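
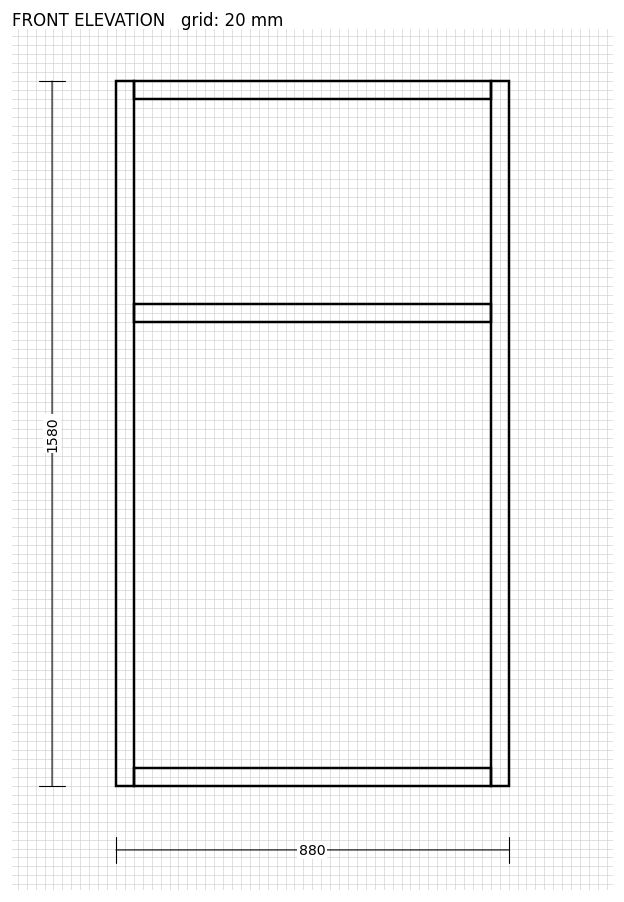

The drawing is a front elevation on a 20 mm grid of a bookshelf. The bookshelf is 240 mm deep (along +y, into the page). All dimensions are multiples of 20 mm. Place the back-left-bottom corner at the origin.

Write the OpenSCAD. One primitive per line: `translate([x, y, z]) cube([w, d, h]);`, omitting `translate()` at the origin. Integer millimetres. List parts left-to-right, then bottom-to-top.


cube([40, 240, 1580]);
translate([40, 0, 0]) cube([800, 240, 40]);
translate([40, 0, 1040]) cube([800, 240, 40]);
translate([40, 0, 1540]) cube([800, 240, 40]);
translate([840, 0, 0]) cube([40, 240, 1580]);


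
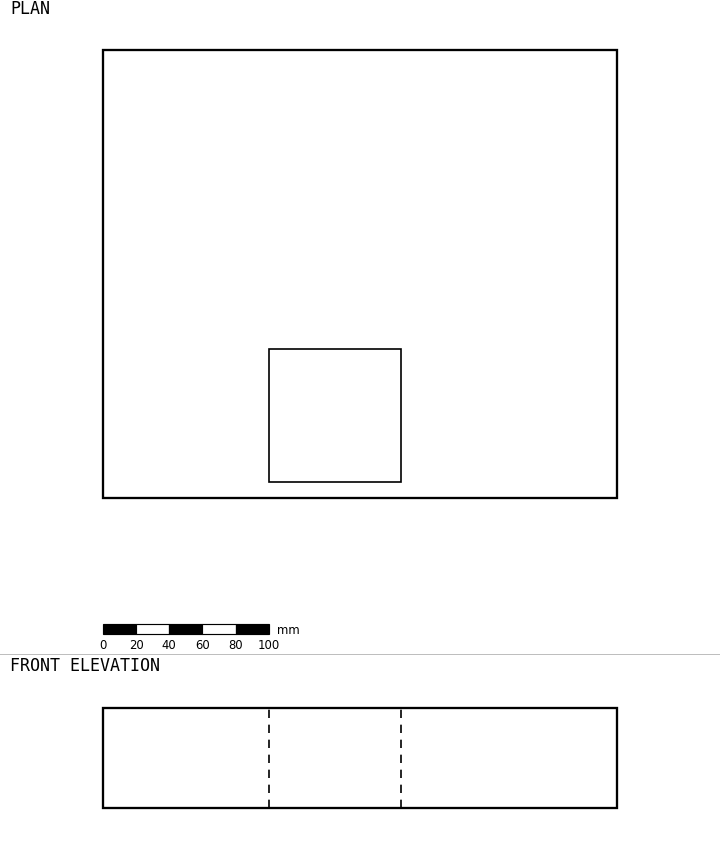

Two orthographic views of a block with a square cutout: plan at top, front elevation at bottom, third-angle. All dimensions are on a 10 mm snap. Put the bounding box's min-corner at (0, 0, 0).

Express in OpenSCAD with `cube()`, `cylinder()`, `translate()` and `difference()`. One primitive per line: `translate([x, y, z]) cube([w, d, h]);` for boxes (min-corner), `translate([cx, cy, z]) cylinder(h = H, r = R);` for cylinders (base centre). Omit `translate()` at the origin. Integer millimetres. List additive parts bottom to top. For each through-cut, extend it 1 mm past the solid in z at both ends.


difference() {
  cube([310, 270, 60]);
  translate([100, 10, -1]) cube([80, 80, 62]);
}


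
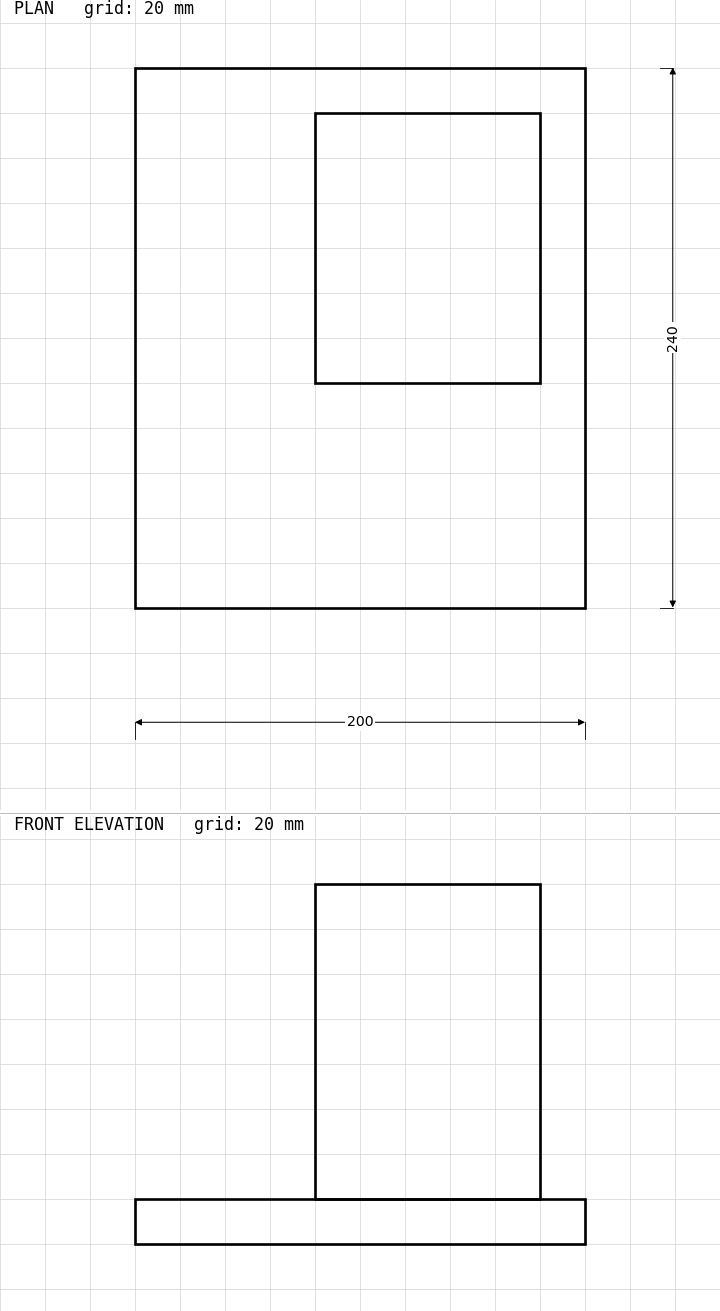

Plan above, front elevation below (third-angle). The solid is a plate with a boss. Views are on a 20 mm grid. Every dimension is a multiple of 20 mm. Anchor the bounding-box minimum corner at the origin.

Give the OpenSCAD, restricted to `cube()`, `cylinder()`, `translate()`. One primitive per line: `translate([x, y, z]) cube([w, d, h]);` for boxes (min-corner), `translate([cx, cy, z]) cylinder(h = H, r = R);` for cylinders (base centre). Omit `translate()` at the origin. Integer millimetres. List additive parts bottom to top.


cube([200, 240, 20]);
translate([80, 100, 20]) cube([100, 120, 140]);


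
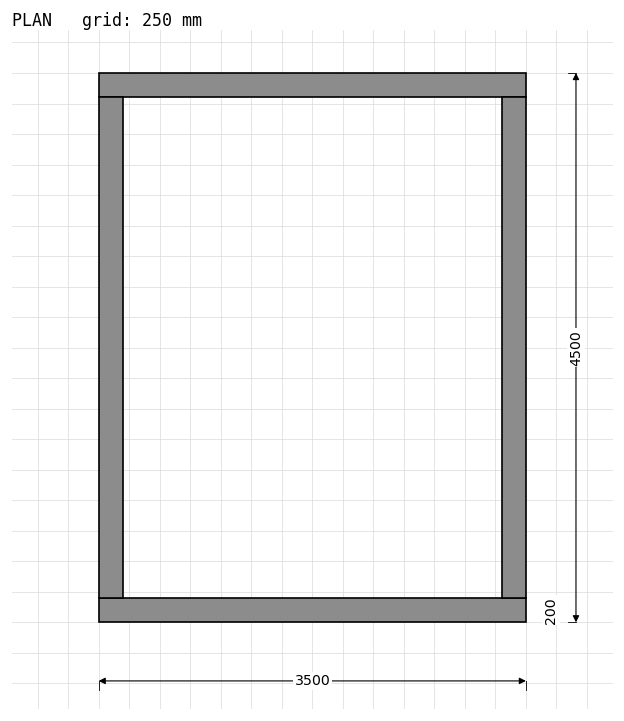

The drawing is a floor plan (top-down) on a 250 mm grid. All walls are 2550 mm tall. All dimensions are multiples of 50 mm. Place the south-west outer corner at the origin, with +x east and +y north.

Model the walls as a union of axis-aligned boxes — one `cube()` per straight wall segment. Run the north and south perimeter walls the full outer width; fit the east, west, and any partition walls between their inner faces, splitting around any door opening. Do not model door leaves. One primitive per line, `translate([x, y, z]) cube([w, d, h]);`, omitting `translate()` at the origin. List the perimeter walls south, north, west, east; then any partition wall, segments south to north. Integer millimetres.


cube([3500, 200, 2550]);
translate([0, 4300, 0]) cube([3500, 200, 2550]);
translate([0, 200, 0]) cube([200, 4100, 2550]);
translate([3300, 200, 0]) cube([200, 4100, 2550]);


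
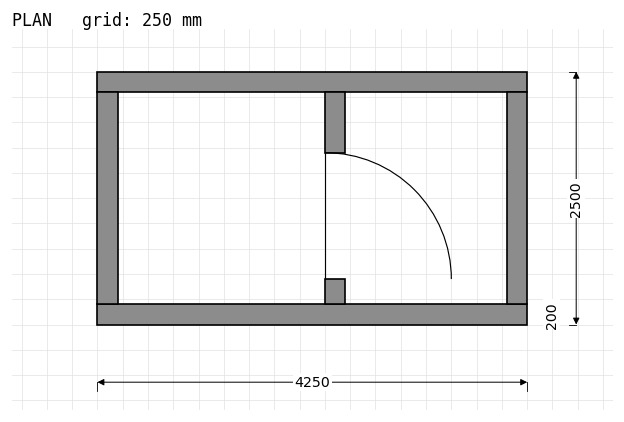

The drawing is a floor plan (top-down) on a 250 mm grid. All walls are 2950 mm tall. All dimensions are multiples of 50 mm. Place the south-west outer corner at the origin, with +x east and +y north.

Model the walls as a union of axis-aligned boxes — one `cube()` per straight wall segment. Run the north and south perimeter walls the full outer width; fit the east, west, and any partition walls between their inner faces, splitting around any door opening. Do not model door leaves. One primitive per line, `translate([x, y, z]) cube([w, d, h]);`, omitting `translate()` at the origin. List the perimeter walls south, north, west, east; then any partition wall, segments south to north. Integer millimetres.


cube([4250, 200, 2950]);
translate([0, 2300, 0]) cube([4250, 200, 2950]);
translate([0, 200, 0]) cube([200, 2100, 2950]);
translate([4050, 200, 0]) cube([200, 2100, 2950]);
translate([2250, 200, 0]) cube([200, 250, 2950]);
translate([2250, 1700, 0]) cube([200, 600, 2950]);


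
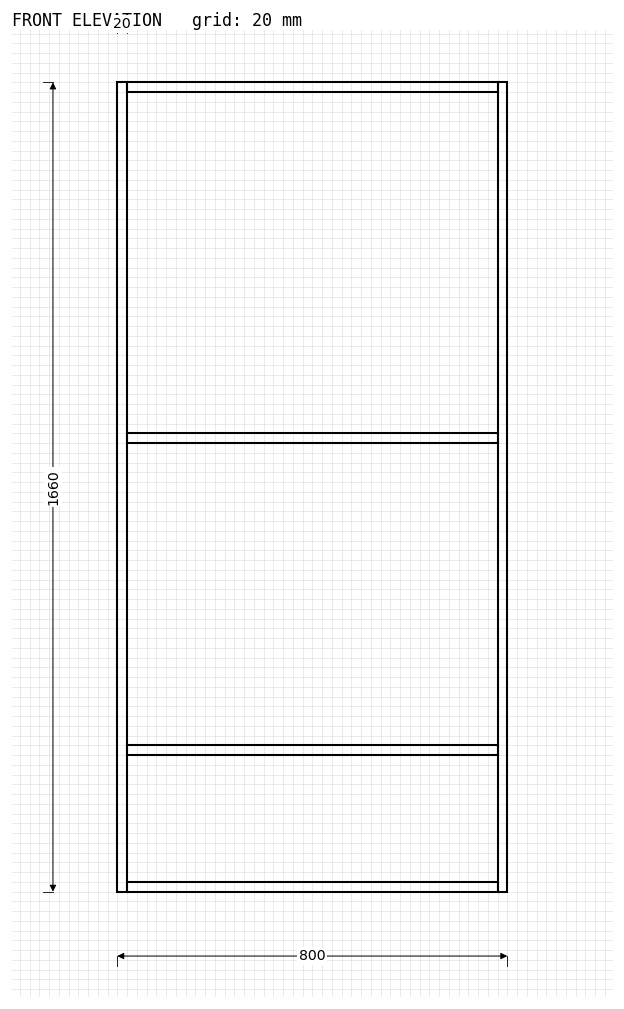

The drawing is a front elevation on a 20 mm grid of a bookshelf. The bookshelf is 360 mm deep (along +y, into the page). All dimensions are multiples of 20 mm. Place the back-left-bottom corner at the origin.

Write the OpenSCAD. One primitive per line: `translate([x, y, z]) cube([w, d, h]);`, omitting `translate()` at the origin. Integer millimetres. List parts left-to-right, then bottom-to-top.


cube([20, 360, 1660]);
translate([20, 0, 0]) cube([760, 360, 20]);
translate([20, 0, 280]) cube([760, 360, 20]);
translate([20, 0, 920]) cube([760, 360, 20]);
translate([20, 0, 1640]) cube([760, 360, 20]);
translate([780, 0, 0]) cube([20, 360, 1660]);


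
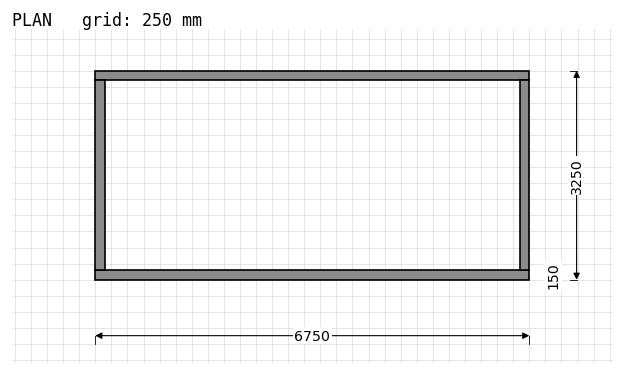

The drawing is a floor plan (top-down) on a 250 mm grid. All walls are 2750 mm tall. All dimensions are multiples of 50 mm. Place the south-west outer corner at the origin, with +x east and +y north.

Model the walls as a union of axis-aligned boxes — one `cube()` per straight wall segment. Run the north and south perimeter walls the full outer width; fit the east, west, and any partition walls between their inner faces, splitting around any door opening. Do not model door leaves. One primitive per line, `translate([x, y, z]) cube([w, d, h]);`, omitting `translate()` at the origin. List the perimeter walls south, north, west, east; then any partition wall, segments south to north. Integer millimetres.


cube([6750, 150, 2750]);
translate([0, 3100, 0]) cube([6750, 150, 2750]);
translate([0, 150, 0]) cube([150, 2950, 2750]);
translate([6600, 150, 0]) cube([150, 2950, 2750]);


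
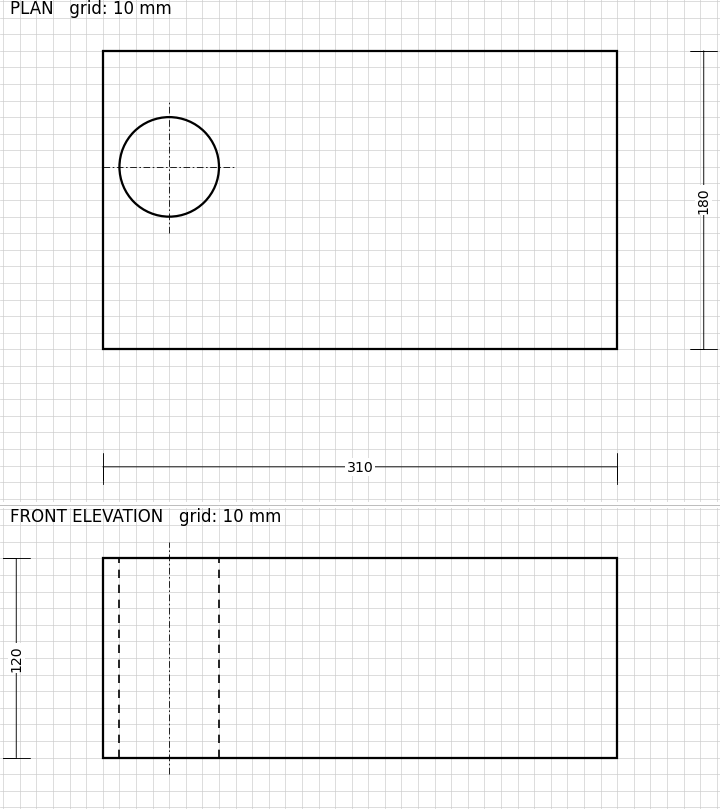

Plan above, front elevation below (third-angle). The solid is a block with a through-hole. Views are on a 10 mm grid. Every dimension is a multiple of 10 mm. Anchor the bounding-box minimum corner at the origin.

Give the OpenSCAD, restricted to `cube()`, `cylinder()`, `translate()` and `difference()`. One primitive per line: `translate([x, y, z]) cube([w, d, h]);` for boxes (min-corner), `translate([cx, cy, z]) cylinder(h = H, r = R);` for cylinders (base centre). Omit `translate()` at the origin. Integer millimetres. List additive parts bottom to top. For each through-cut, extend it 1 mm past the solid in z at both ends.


difference() {
  cube([310, 180, 120]);
  translate([40, 110, -1]) cylinder(h = 122, r = 30);
}


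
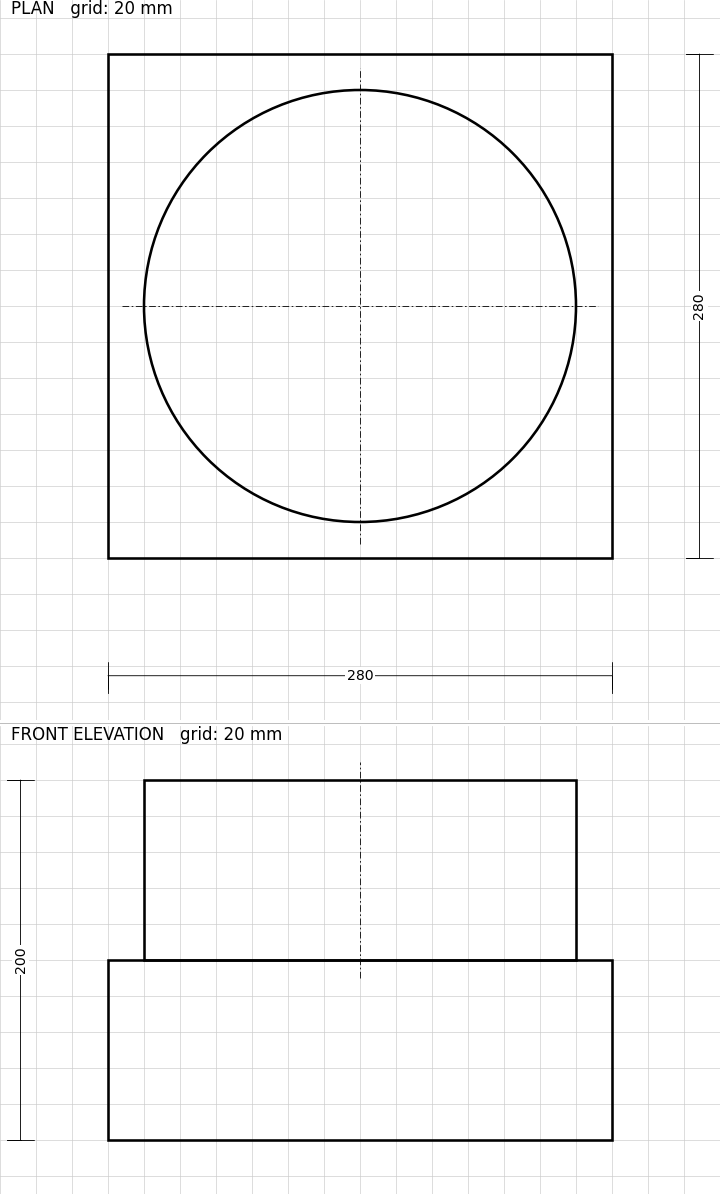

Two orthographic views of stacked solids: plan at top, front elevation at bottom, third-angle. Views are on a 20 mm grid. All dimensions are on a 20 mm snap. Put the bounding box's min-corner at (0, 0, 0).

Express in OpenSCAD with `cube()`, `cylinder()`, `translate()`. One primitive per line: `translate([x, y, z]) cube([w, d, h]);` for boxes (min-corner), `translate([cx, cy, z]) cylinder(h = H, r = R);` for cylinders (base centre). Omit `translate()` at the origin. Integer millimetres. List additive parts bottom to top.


cube([280, 280, 100]);
translate([140, 140, 100]) cylinder(h = 100, r = 120);


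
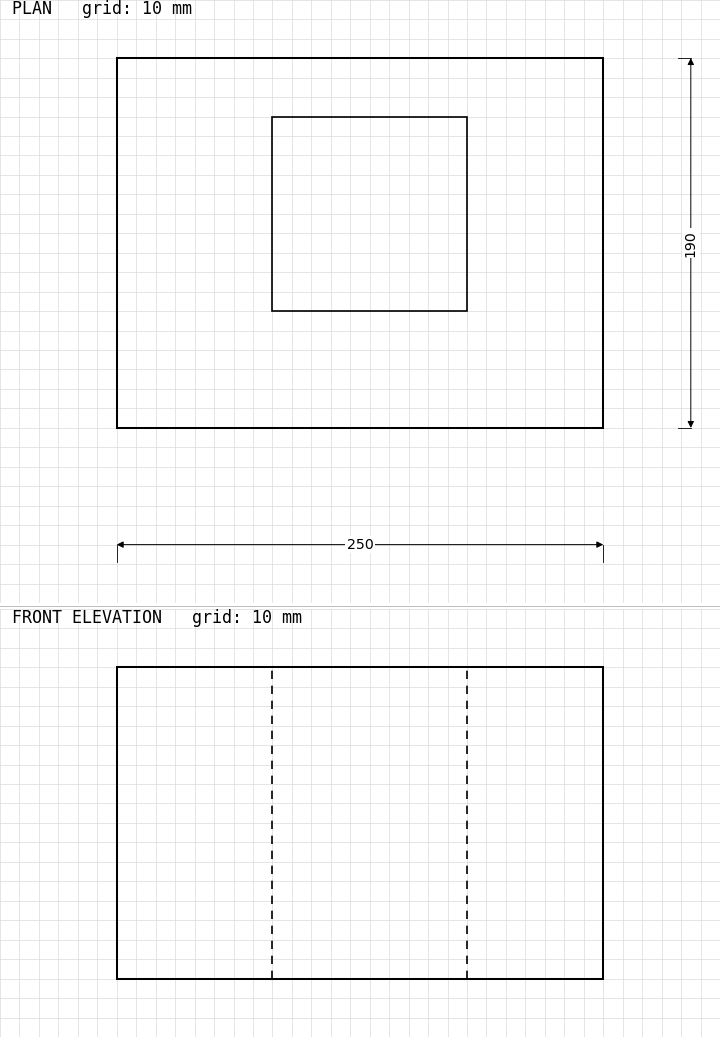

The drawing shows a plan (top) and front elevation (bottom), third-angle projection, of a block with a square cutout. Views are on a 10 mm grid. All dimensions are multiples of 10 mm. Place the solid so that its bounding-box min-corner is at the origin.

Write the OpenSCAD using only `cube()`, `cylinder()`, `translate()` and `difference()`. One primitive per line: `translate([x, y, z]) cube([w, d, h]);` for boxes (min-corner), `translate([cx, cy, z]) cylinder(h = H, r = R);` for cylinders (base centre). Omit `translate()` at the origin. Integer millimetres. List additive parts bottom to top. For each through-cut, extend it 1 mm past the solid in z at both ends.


difference() {
  cube([250, 190, 160]);
  translate([80, 60, -1]) cube([100, 100, 162]);
}


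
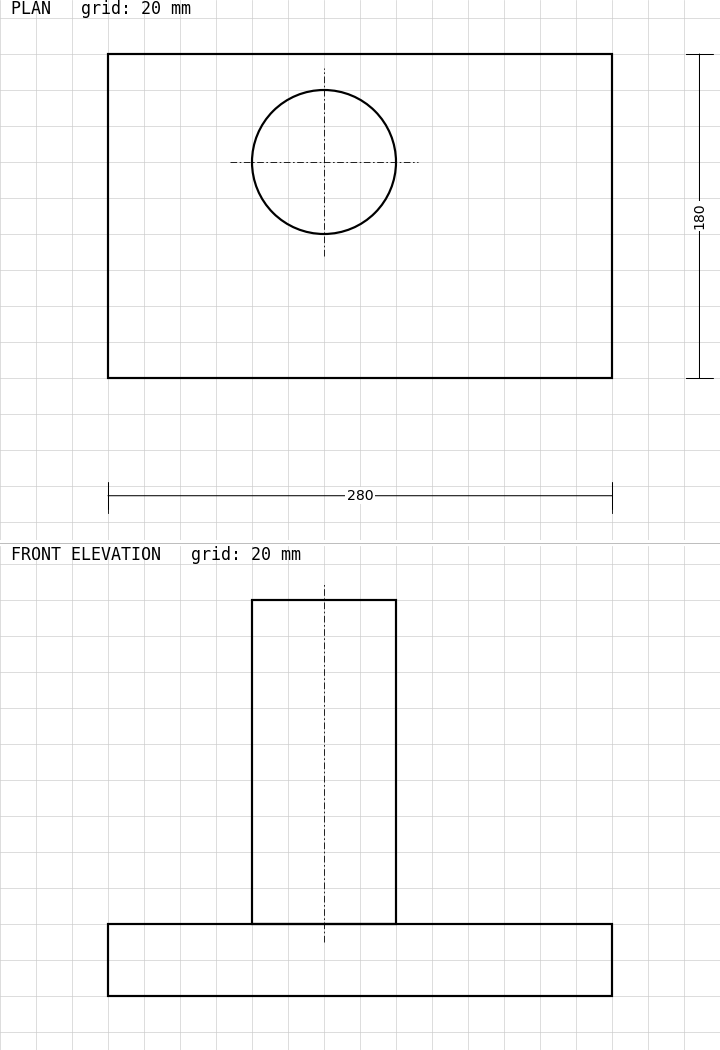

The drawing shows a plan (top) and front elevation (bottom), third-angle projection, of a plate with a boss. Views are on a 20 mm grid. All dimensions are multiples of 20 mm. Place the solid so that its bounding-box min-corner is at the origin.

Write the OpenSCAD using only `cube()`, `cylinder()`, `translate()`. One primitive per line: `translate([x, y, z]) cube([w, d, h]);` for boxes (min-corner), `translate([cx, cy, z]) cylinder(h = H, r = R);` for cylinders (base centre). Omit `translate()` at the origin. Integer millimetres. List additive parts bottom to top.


cube([280, 180, 40]);
translate([120, 120, 40]) cylinder(h = 180, r = 40);


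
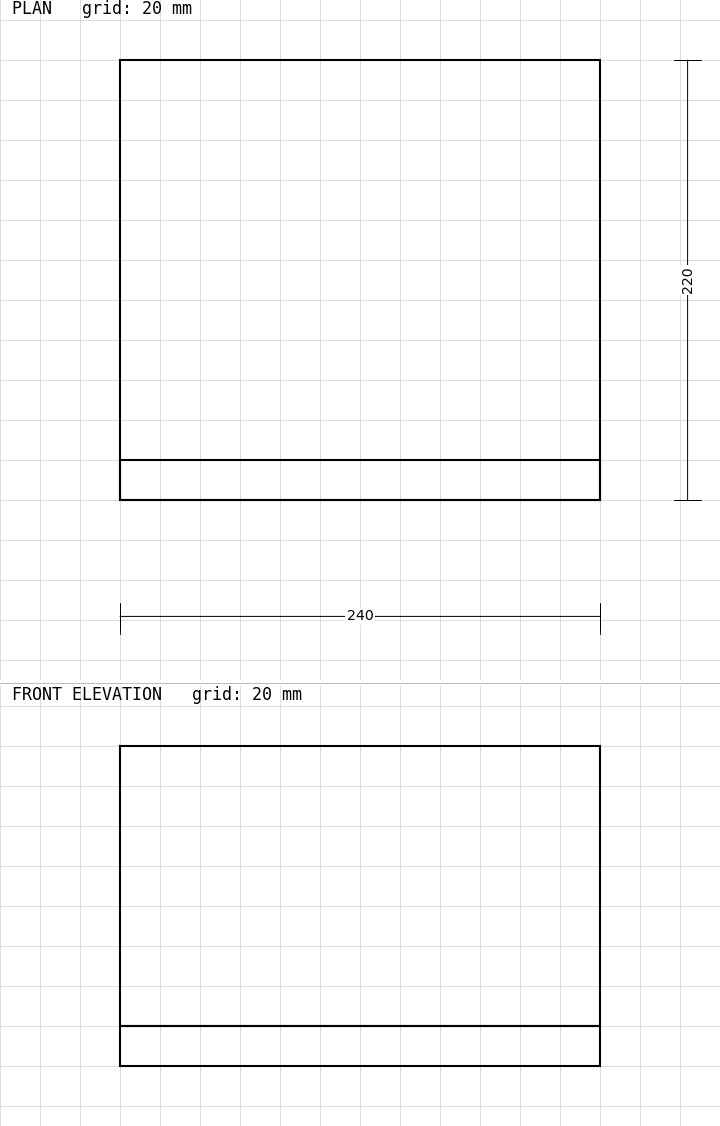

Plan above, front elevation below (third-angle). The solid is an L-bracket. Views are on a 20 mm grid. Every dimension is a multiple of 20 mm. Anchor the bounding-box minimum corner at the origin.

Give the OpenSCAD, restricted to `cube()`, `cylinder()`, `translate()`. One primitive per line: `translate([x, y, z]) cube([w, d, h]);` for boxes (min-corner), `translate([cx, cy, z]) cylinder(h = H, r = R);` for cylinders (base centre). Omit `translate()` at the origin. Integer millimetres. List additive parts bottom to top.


cube([240, 220, 20]);
translate([0, 0, 20]) cube([240, 20, 140]);


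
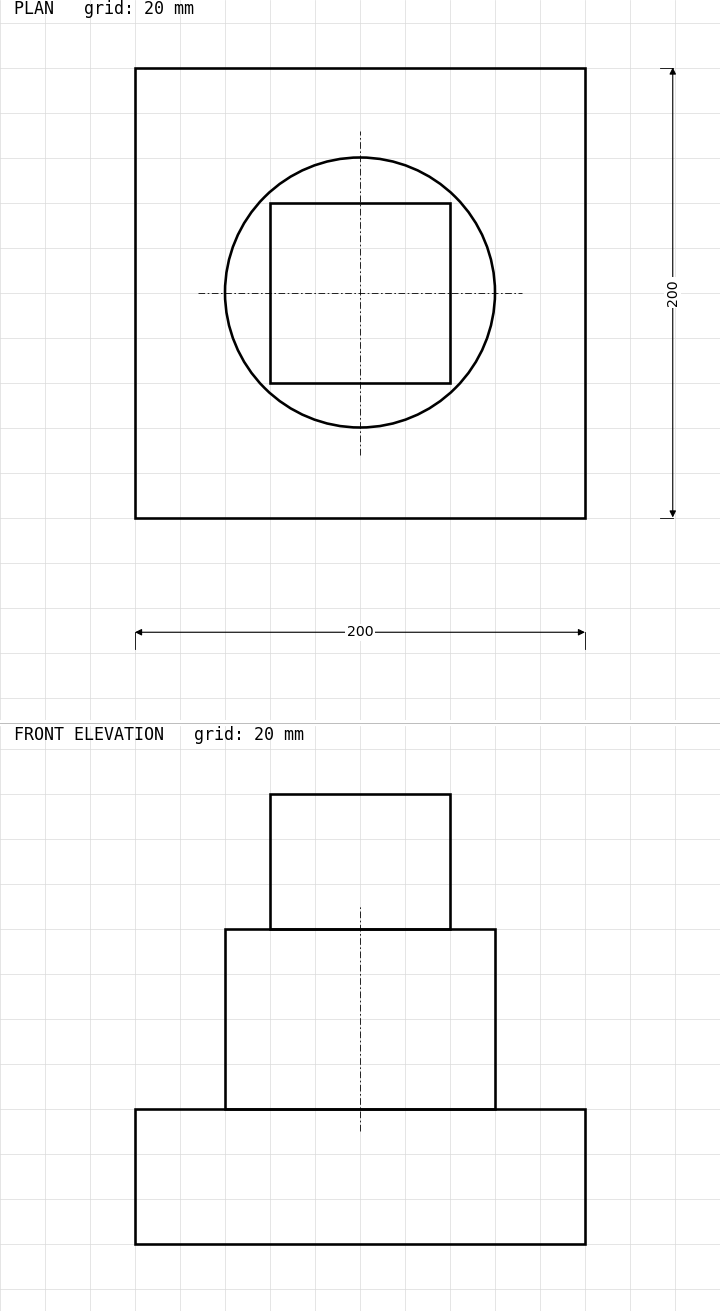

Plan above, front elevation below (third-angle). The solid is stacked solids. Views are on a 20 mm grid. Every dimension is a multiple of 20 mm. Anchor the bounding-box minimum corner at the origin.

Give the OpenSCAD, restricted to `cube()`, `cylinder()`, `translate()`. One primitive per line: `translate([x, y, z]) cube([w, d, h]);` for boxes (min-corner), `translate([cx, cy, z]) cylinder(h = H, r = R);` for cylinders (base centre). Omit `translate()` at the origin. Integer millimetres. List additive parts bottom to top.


cube([200, 200, 60]);
translate([100, 100, 60]) cylinder(h = 80, r = 60);
translate([60, 60, 140]) cube([80, 80, 60]);


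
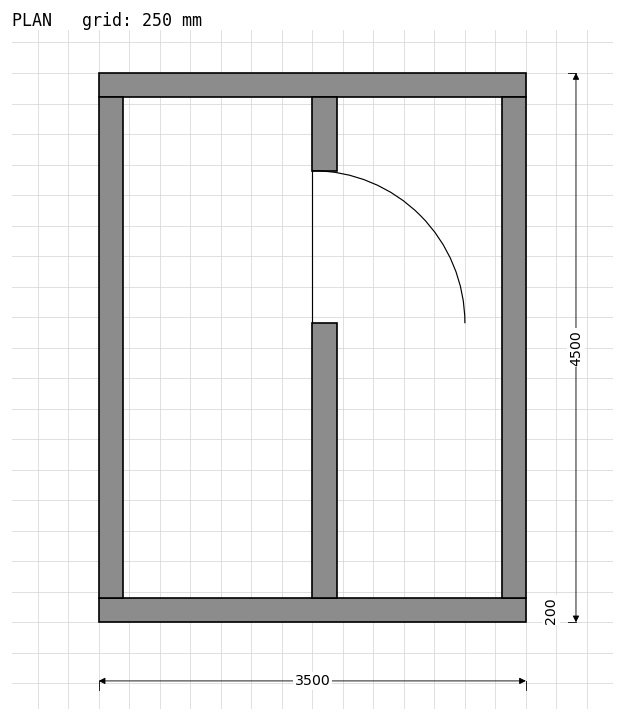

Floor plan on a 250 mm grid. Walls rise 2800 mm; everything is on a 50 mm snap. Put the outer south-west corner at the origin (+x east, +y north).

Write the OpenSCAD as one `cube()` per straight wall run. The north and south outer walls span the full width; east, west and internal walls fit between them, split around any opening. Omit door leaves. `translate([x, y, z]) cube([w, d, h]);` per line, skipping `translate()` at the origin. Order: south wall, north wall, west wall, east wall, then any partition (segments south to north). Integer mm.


cube([3500, 200, 2800]);
translate([0, 4300, 0]) cube([3500, 200, 2800]);
translate([0, 200, 0]) cube([200, 4100, 2800]);
translate([3300, 200, 0]) cube([200, 4100, 2800]);
translate([1750, 200, 0]) cube([200, 2250, 2800]);
translate([1750, 3700, 0]) cube([200, 600, 2800]);


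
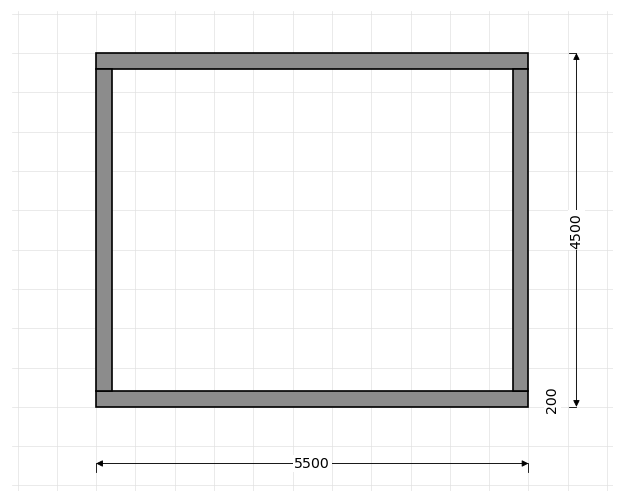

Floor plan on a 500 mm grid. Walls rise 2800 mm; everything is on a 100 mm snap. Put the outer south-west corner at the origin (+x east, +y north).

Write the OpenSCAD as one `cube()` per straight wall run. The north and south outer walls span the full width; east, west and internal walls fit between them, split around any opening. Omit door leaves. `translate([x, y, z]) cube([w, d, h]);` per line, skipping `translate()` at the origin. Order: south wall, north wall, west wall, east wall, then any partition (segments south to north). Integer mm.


cube([5500, 200, 2800]);
translate([0, 4300, 0]) cube([5500, 200, 2800]);
translate([0, 200, 0]) cube([200, 4100, 2800]);
translate([5300, 200, 0]) cube([200, 4100, 2800]);


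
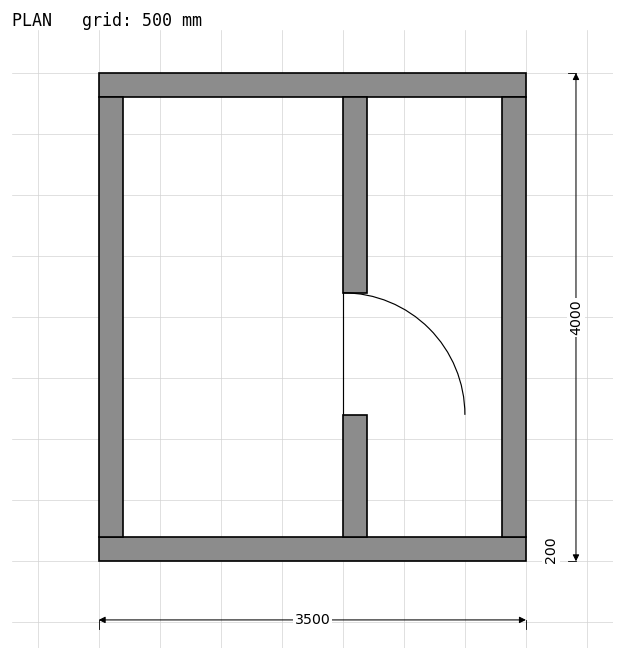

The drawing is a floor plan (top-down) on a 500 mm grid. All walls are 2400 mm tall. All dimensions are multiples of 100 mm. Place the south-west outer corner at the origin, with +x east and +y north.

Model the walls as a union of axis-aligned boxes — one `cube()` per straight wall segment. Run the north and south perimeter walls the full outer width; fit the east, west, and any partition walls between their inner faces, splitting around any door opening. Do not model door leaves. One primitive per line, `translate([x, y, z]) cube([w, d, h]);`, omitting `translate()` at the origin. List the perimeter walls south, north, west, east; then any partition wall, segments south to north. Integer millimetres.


cube([3500, 200, 2400]);
translate([0, 3800, 0]) cube([3500, 200, 2400]);
translate([0, 200, 0]) cube([200, 3600, 2400]);
translate([3300, 200, 0]) cube([200, 3600, 2400]);
translate([2000, 200, 0]) cube([200, 1000, 2400]);
translate([2000, 2200, 0]) cube([200, 1600, 2400]);


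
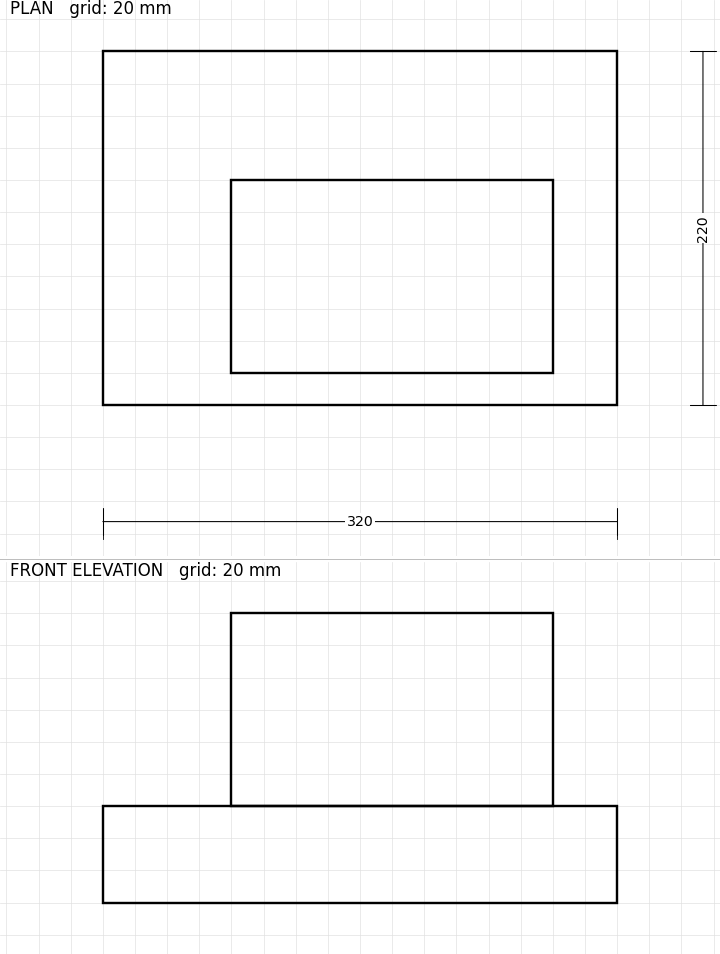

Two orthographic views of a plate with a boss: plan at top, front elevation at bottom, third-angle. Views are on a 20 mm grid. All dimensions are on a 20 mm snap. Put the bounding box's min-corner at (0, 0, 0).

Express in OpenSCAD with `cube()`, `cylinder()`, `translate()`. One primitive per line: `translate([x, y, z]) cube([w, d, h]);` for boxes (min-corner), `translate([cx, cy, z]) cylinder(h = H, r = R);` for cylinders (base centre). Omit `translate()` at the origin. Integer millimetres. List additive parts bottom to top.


cube([320, 220, 60]);
translate([80, 20, 60]) cube([200, 120, 120]);


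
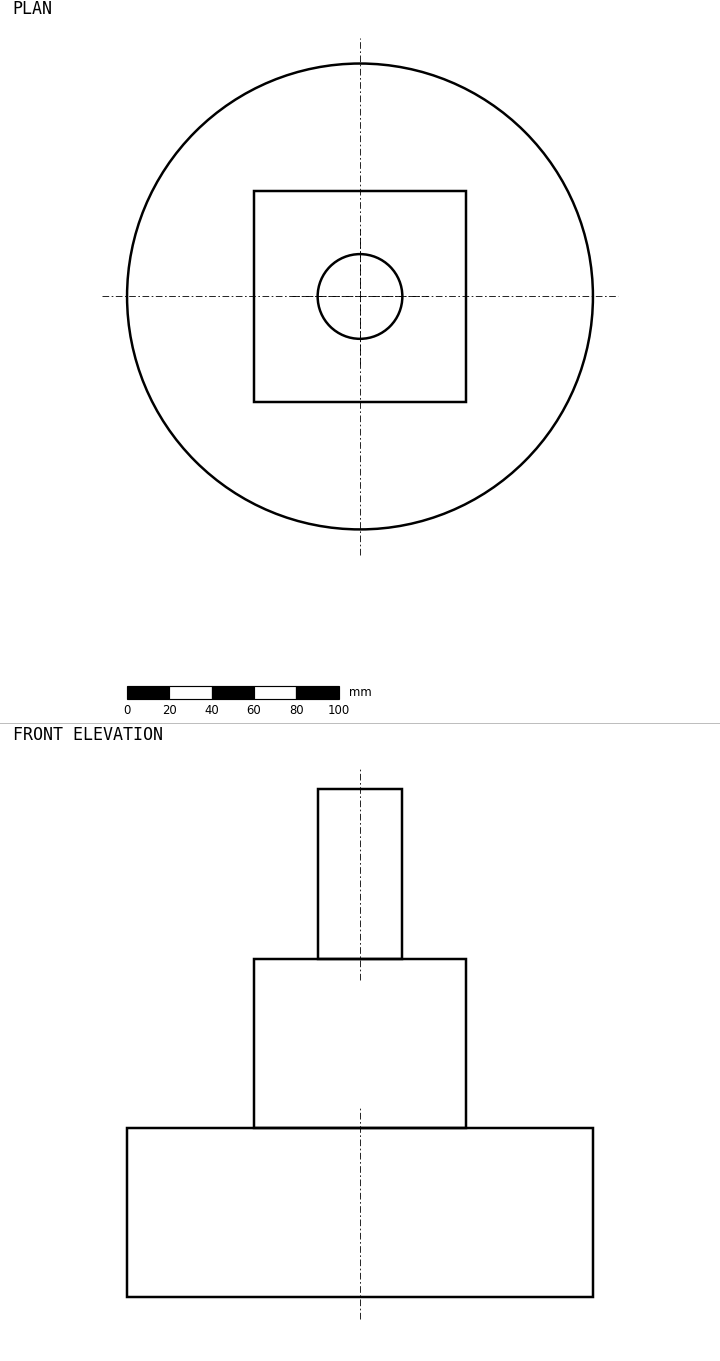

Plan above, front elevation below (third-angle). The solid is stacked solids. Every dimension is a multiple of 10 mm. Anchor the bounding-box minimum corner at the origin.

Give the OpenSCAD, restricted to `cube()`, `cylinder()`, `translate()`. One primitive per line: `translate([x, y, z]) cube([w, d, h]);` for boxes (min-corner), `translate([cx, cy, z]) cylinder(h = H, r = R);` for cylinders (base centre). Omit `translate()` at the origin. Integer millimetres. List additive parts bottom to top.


translate([110, 110, 0]) cylinder(h = 80, r = 110);
translate([60, 60, 80]) cube([100, 100, 80]);
translate([110, 110, 160]) cylinder(h = 80, r = 20);


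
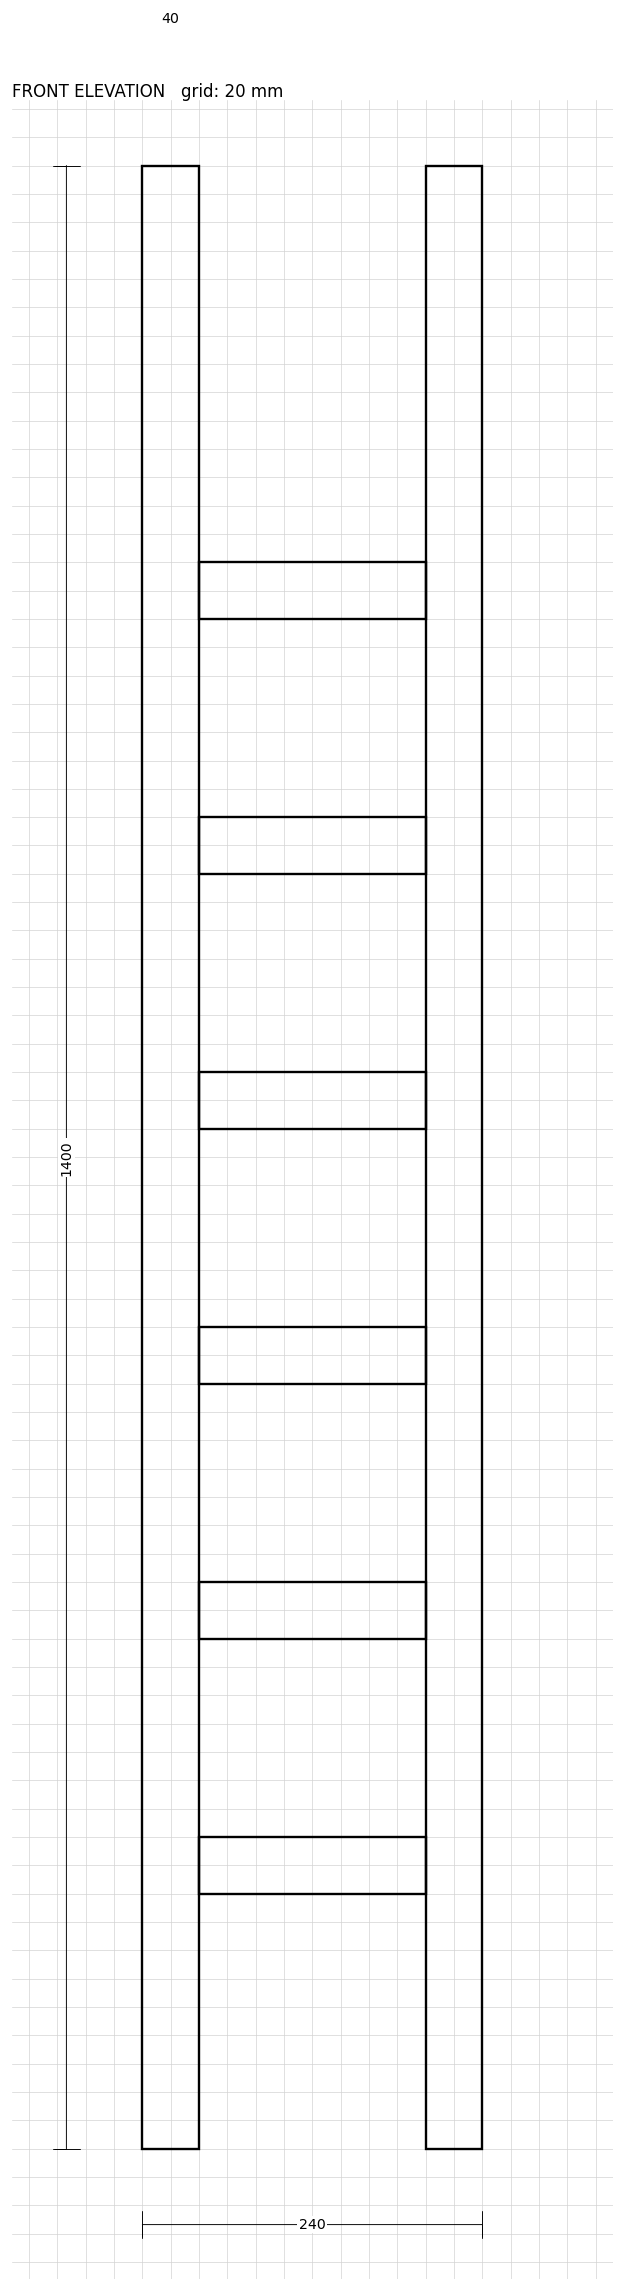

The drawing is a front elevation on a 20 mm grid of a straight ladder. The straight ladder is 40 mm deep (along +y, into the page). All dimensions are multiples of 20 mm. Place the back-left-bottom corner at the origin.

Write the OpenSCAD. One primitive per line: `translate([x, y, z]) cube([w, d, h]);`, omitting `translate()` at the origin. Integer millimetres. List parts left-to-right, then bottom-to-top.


cube([40, 40, 1400]);
translate([40, 0, 180]) cube([160, 40, 40]);
translate([40, 0, 360]) cube([160, 40, 40]);
translate([40, 0, 540]) cube([160, 40, 40]);
translate([40, 0, 720]) cube([160, 40, 40]);
translate([40, 0, 900]) cube([160, 40, 40]);
translate([40, 0, 1080]) cube([160, 40, 40]);
translate([200, 0, 0]) cube([40, 40, 1400]);


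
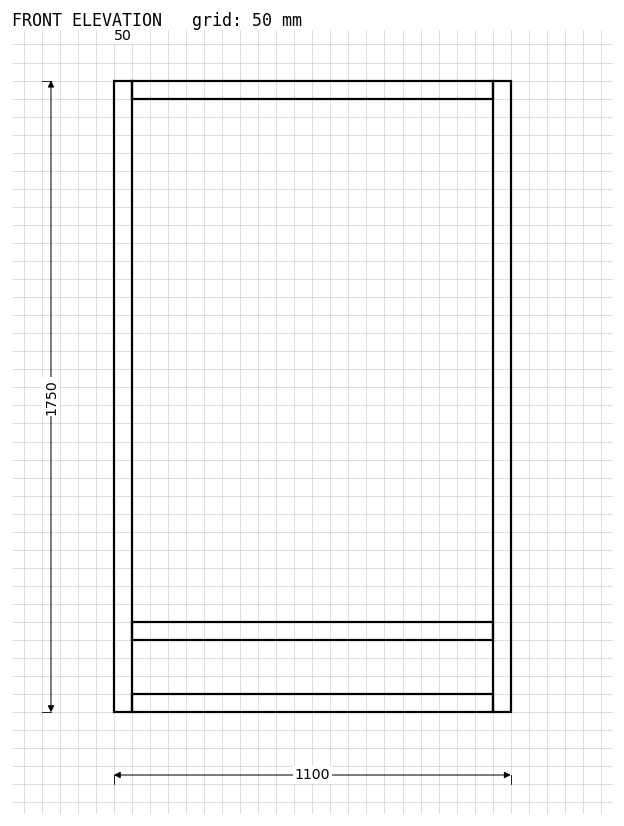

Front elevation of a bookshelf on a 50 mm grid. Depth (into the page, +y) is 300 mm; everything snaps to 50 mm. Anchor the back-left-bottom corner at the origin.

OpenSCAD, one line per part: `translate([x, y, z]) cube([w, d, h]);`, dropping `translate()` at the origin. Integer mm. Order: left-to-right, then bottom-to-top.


cube([50, 300, 1750]);
translate([50, 0, 0]) cube([1000, 300, 50]);
translate([50, 0, 200]) cube([1000, 300, 50]);
translate([50, 0, 1700]) cube([1000, 300, 50]);
translate([1050, 0, 0]) cube([50, 300, 1750]);


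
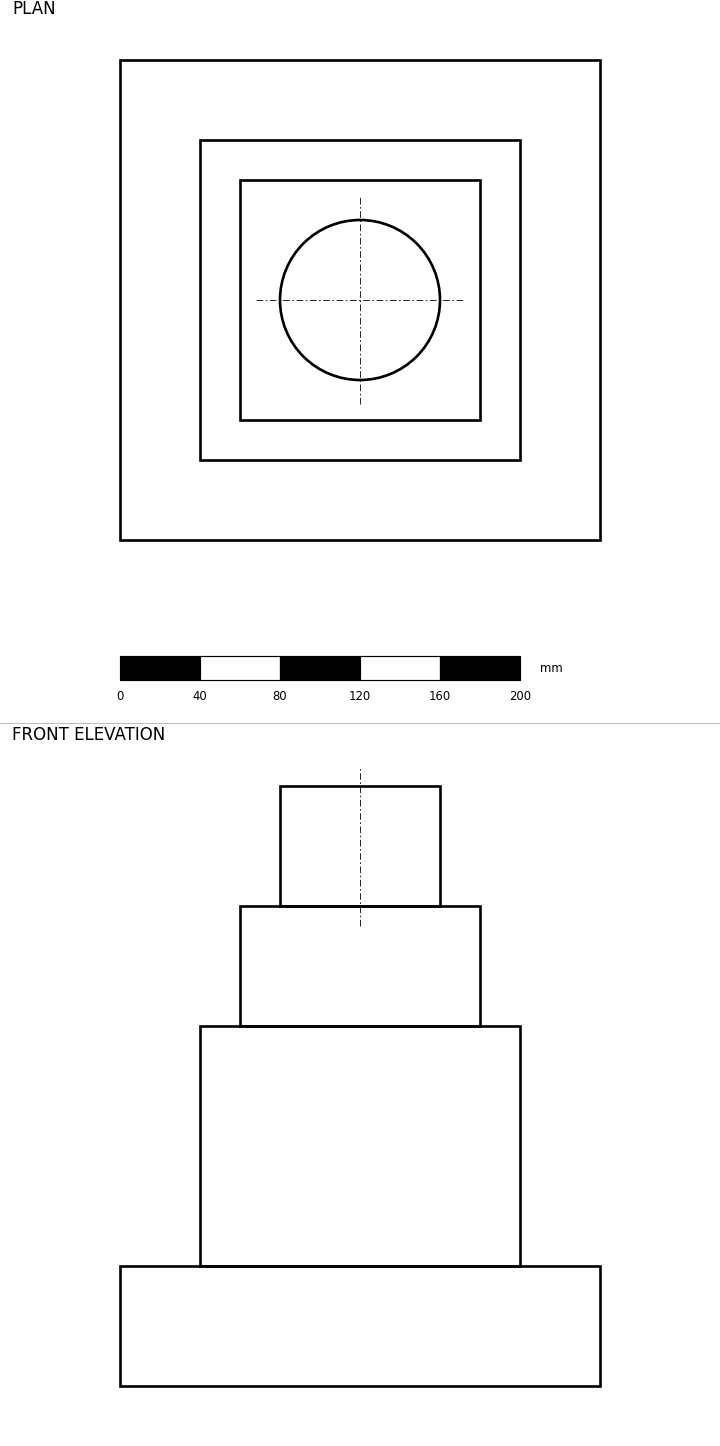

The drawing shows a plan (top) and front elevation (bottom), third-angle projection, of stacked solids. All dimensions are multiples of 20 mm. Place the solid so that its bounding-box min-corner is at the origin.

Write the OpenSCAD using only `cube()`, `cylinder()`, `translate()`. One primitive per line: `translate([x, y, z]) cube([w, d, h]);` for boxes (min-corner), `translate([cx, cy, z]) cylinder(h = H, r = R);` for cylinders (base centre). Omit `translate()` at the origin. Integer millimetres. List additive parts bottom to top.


cube([240, 240, 60]);
translate([40, 40, 60]) cube([160, 160, 120]);
translate([60, 60, 180]) cube([120, 120, 60]);
translate([120, 120, 240]) cylinder(h = 60, r = 40);


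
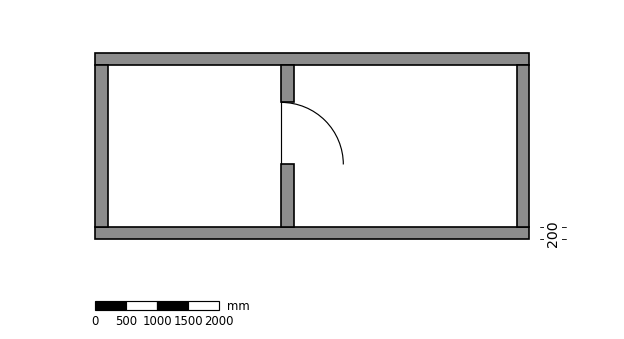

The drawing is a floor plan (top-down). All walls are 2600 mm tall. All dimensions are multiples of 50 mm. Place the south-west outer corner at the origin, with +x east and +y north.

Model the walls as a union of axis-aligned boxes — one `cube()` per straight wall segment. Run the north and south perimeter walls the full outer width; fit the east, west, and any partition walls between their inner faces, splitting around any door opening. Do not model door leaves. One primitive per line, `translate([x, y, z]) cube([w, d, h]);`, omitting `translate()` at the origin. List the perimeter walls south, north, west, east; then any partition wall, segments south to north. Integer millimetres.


cube([7000, 200, 2600]);
translate([0, 2800, 0]) cube([7000, 200, 2600]);
translate([0, 200, 0]) cube([200, 2600, 2600]);
translate([6800, 200, 0]) cube([200, 2600, 2600]);
translate([3000, 200, 0]) cube([200, 1000, 2600]);
translate([3000, 2200, 0]) cube([200, 600, 2600]);


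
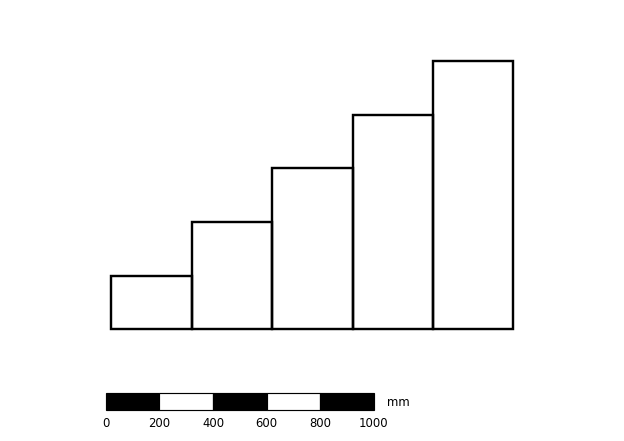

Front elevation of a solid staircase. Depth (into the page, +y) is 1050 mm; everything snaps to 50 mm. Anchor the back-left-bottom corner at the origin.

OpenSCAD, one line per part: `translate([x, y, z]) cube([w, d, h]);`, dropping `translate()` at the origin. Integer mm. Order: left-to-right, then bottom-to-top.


cube([300, 1050, 200]);
translate([300, 0, 0]) cube([300, 1050, 400]);
translate([600, 0, 0]) cube([300, 1050, 600]);
translate([900, 0, 0]) cube([300, 1050, 800]);
translate([1200, 0, 0]) cube([300, 1050, 1000]);


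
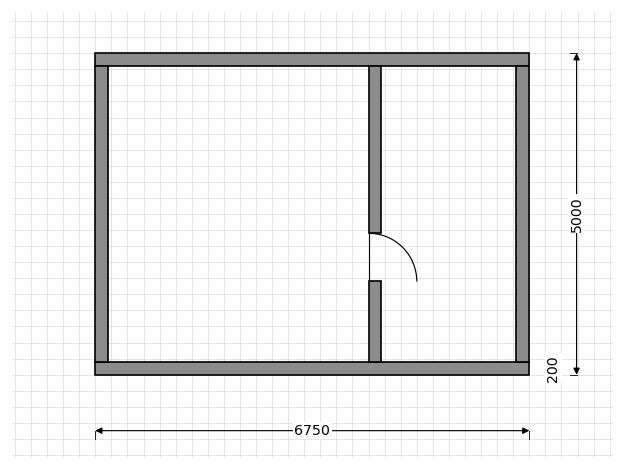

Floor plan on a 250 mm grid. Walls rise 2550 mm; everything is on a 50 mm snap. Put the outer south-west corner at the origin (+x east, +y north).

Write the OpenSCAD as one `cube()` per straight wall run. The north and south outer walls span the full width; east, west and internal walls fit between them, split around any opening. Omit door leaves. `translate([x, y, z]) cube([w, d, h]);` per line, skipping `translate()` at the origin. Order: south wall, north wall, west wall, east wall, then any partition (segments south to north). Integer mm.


cube([6750, 200, 2550]);
translate([0, 4800, 0]) cube([6750, 200, 2550]);
translate([0, 200, 0]) cube([200, 4600, 2550]);
translate([6550, 200, 0]) cube([200, 4600, 2550]);
translate([4250, 200, 0]) cube([200, 1250, 2550]);
translate([4250, 2200, 0]) cube([200, 2600, 2550]);


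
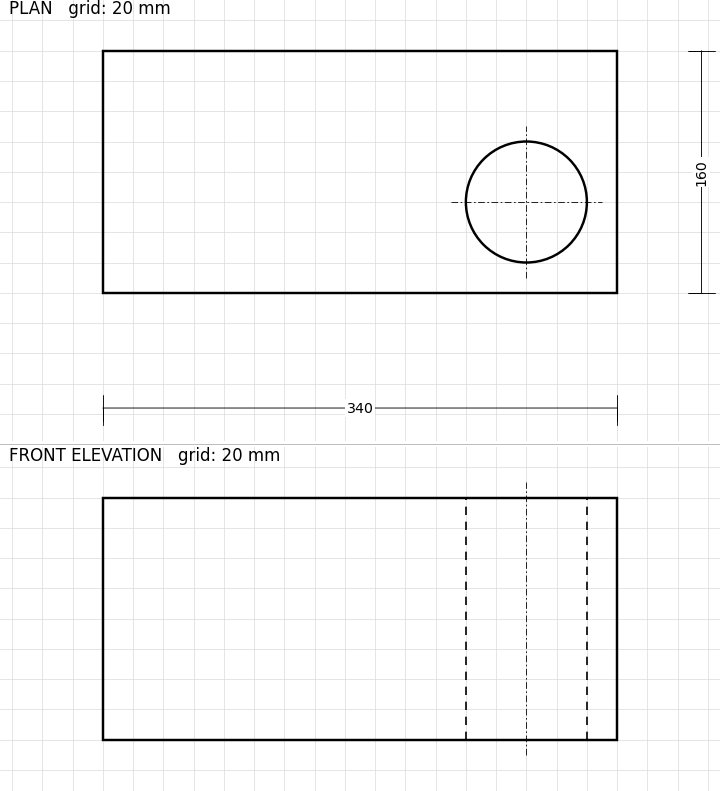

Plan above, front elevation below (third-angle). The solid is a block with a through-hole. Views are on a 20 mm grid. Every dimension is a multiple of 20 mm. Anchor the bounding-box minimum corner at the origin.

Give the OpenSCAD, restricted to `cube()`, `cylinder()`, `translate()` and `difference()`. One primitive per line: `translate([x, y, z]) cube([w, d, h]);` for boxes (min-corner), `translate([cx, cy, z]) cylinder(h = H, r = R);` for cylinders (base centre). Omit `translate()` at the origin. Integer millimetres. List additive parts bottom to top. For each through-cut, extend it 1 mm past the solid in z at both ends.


difference() {
  cube([340, 160, 160]);
  translate([280, 60, -1]) cylinder(h = 162, r = 40);
}


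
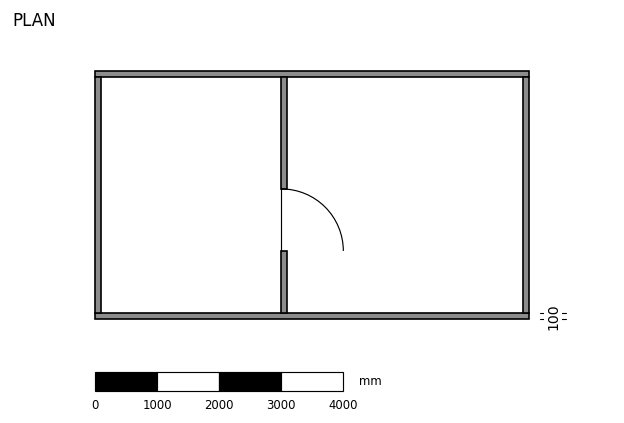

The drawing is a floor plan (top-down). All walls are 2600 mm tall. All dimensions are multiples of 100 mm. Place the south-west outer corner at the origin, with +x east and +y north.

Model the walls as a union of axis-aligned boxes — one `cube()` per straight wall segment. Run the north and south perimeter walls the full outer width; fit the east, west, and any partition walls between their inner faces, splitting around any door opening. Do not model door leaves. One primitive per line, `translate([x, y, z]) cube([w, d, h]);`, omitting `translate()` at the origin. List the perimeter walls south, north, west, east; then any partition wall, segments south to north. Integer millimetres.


cube([7000, 100, 2600]);
translate([0, 3900, 0]) cube([7000, 100, 2600]);
translate([0, 100, 0]) cube([100, 3800, 2600]);
translate([6900, 100, 0]) cube([100, 3800, 2600]);
translate([3000, 100, 0]) cube([100, 1000, 2600]);
translate([3000, 2100, 0]) cube([100, 1800, 2600]);


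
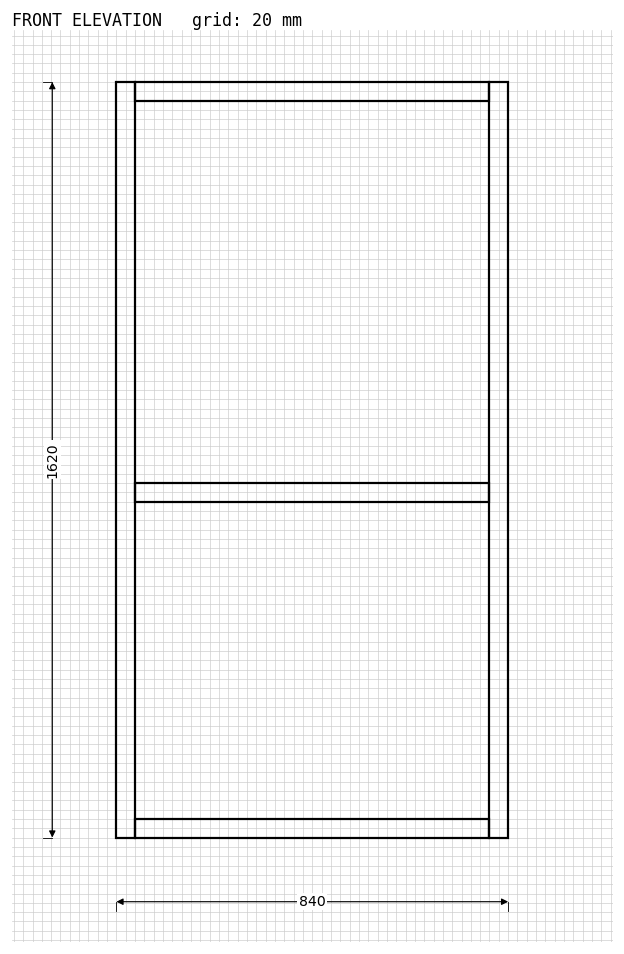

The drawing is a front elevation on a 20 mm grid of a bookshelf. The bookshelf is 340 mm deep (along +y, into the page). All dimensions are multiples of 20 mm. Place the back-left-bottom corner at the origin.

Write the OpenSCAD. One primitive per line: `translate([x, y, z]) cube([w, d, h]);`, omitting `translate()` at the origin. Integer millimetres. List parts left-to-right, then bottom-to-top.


cube([40, 340, 1620]);
translate([40, 0, 0]) cube([760, 340, 40]);
translate([40, 0, 720]) cube([760, 340, 40]);
translate([40, 0, 1580]) cube([760, 340, 40]);
translate([800, 0, 0]) cube([40, 340, 1620]);


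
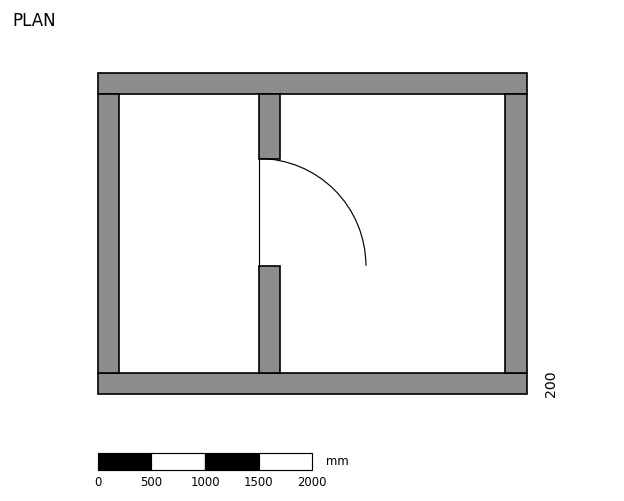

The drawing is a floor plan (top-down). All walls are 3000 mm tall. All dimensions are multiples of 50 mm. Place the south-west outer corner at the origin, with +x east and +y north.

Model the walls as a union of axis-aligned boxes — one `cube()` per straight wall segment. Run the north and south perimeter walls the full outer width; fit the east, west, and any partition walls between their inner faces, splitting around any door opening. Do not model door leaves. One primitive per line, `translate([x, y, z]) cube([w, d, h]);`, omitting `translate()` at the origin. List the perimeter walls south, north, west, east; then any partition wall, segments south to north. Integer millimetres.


cube([4000, 200, 3000]);
translate([0, 2800, 0]) cube([4000, 200, 3000]);
translate([0, 200, 0]) cube([200, 2600, 3000]);
translate([3800, 200, 0]) cube([200, 2600, 3000]);
translate([1500, 200, 0]) cube([200, 1000, 3000]);
translate([1500, 2200, 0]) cube([200, 600, 3000]);


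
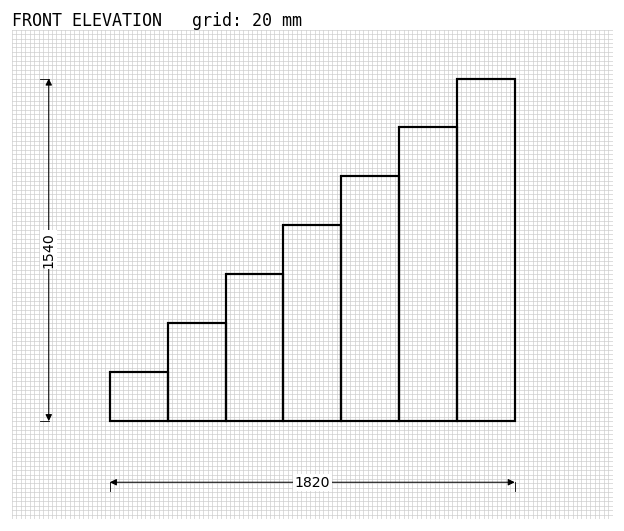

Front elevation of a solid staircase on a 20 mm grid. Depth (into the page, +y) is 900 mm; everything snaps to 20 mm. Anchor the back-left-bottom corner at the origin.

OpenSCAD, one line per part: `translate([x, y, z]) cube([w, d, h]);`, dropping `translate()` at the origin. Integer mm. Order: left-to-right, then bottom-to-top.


cube([260, 900, 220]);
translate([260, 0, 0]) cube([260, 900, 440]);
translate([520, 0, 0]) cube([260, 900, 660]);
translate([780, 0, 0]) cube([260, 900, 880]);
translate([1040, 0, 0]) cube([260, 900, 1100]);
translate([1300, 0, 0]) cube([260, 900, 1320]);
translate([1560, 0, 0]) cube([260, 900, 1540]);


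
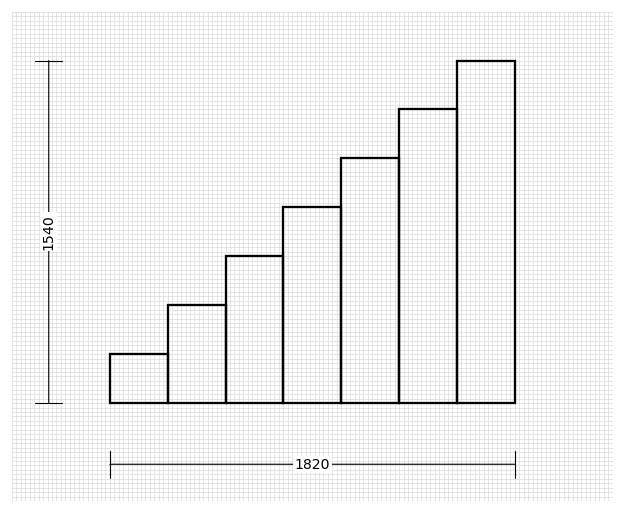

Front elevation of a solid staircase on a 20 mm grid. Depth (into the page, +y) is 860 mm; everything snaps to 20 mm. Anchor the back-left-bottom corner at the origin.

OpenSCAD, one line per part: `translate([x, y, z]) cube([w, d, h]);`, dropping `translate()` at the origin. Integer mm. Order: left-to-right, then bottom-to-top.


cube([260, 860, 220]);
translate([260, 0, 0]) cube([260, 860, 440]);
translate([520, 0, 0]) cube([260, 860, 660]);
translate([780, 0, 0]) cube([260, 860, 880]);
translate([1040, 0, 0]) cube([260, 860, 1100]);
translate([1300, 0, 0]) cube([260, 860, 1320]);
translate([1560, 0, 0]) cube([260, 860, 1540]);


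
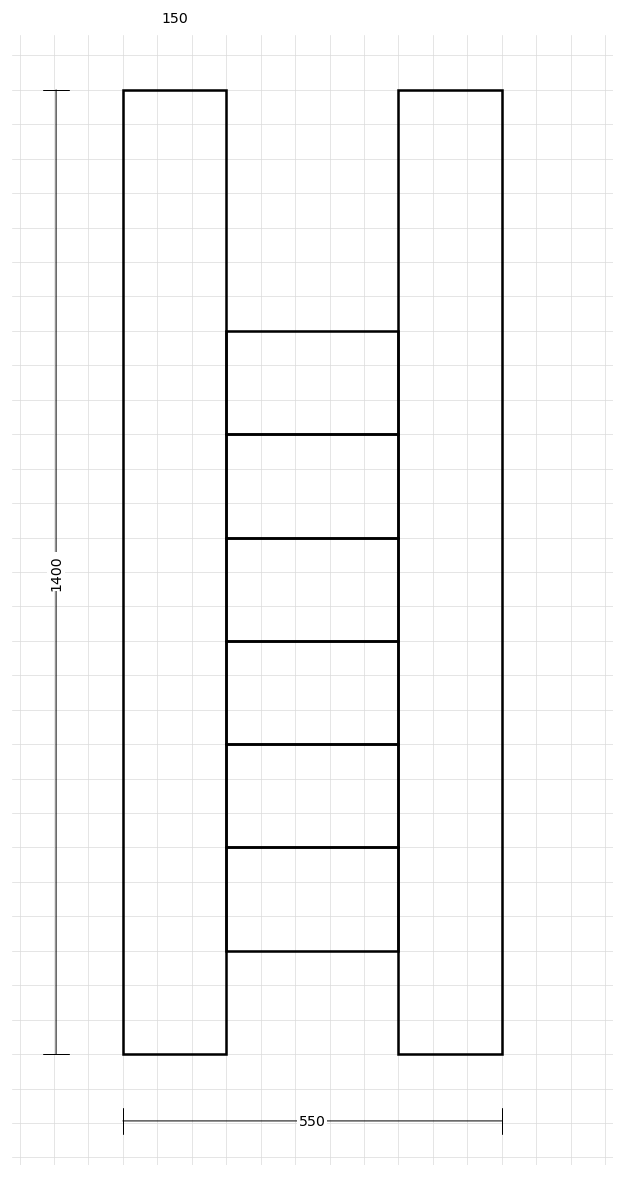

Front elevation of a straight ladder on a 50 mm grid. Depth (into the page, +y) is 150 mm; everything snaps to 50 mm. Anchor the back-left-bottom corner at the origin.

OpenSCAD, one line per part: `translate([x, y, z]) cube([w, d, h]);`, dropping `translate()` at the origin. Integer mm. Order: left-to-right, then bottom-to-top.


cube([150, 150, 1400]);
translate([150, 0, 150]) cube([250, 150, 150]);
translate([150, 0, 300]) cube([250, 150, 150]);
translate([150, 0, 450]) cube([250, 150, 150]);
translate([150, 0, 600]) cube([250, 150, 150]);
translate([150, 0, 750]) cube([250, 150, 150]);
translate([150, 0, 900]) cube([250, 150, 150]);
translate([400, 0, 0]) cube([150, 150, 1400]);


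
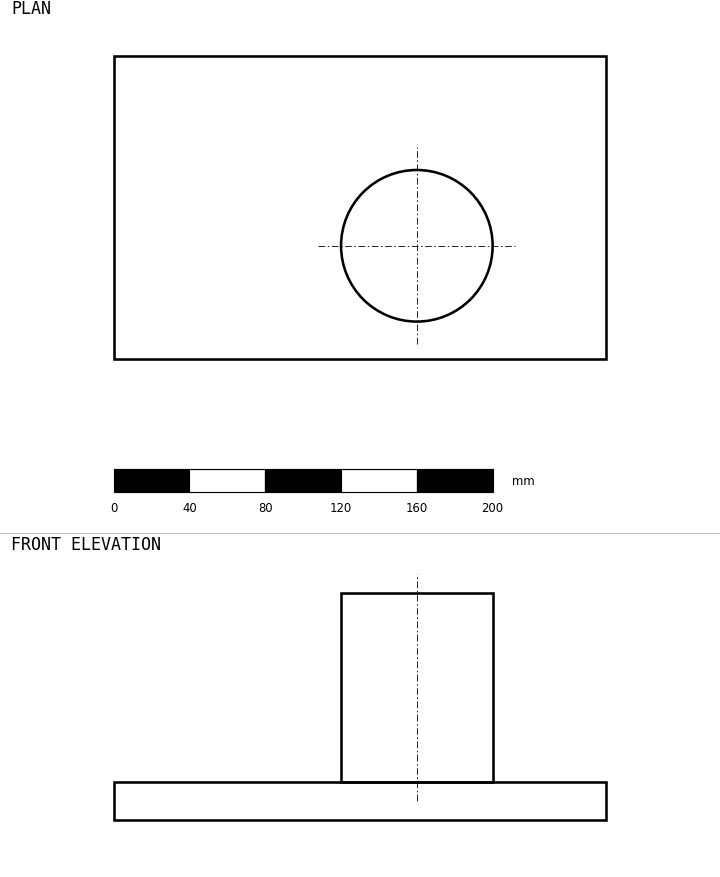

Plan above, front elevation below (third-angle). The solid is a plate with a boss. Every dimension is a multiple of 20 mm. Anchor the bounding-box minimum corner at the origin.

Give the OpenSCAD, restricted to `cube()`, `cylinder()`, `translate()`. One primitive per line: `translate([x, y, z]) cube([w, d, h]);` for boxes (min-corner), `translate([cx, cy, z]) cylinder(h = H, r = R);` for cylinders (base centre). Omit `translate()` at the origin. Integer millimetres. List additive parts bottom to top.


cube([260, 160, 20]);
translate([160, 60, 20]) cylinder(h = 100, r = 40);


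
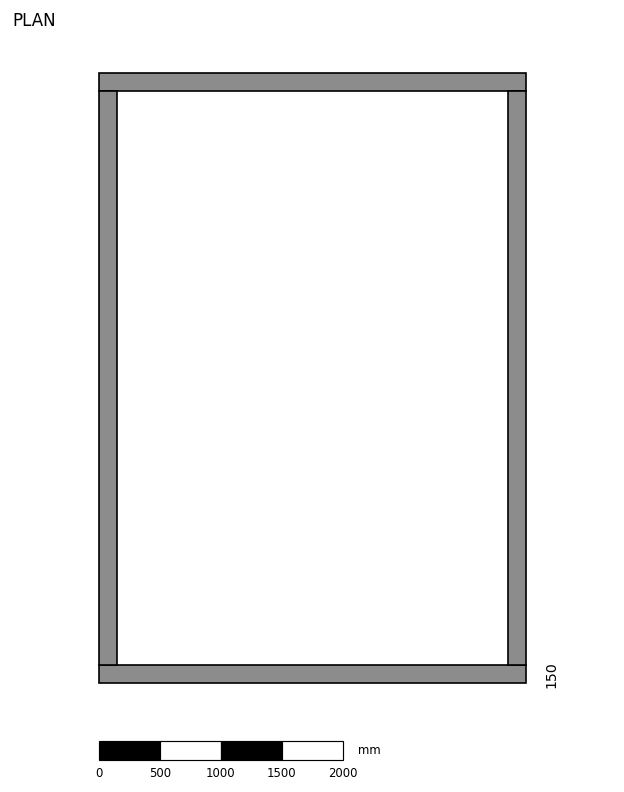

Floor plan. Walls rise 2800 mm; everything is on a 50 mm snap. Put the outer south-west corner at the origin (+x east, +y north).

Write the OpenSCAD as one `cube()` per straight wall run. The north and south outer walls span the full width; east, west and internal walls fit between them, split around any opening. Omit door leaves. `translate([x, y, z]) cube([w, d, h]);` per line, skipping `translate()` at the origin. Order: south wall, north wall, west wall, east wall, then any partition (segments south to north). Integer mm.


cube([3500, 150, 2800]);
translate([0, 4850, 0]) cube([3500, 150, 2800]);
translate([0, 150, 0]) cube([150, 4700, 2800]);
translate([3350, 150, 0]) cube([150, 4700, 2800]);


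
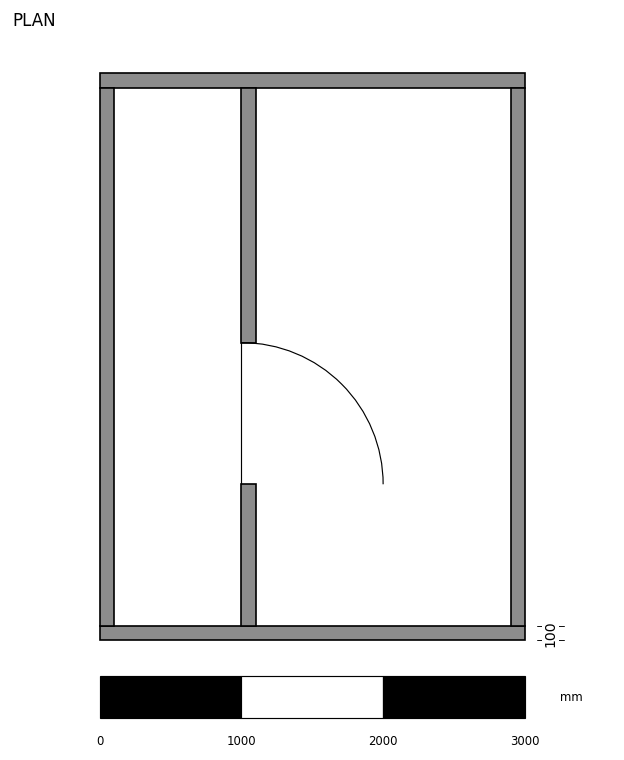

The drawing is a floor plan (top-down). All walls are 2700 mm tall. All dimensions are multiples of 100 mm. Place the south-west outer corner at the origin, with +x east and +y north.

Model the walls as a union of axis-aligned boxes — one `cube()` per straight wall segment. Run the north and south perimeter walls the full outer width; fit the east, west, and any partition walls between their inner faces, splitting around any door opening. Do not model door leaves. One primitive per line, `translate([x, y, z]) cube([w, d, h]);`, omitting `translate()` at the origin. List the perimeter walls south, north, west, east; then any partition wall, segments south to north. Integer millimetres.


cube([3000, 100, 2700]);
translate([0, 3900, 0]) cube([3000, 100, 2700]);
translate([0, 100, 0]) cube([100, 3800, 2700]);
translate([2900, 100, 0]) cube([100, 3800, 2700]);
translate([1000, 100, 0]) cube([100, 1000, 2700]);
translate([1000, 2100, 0]) cube([100, 1800, 2700]);


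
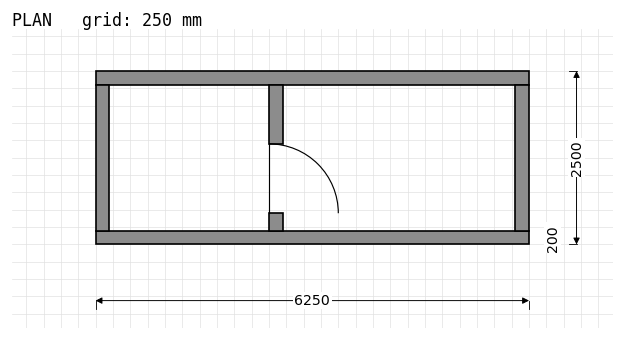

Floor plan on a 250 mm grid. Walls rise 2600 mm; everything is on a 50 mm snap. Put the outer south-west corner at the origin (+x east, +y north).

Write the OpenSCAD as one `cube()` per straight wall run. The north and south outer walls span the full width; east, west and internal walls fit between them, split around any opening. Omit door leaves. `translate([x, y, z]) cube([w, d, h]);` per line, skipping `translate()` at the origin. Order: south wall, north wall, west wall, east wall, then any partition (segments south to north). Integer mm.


cube([6250, 200, 2600]);
translate([0, 2300, 0]) cube([6250, 200, 2600]);
translate([0, 200, 0]) cube([200, 2100, 2600]);
translate([6050, 200, 0]) cube([200, 2100, 2600]);
translate([2500, 200, 0]) cube([200, 250, 2600]);
translate([2500, 1450, 0]) cube([200, 850, 2600]);


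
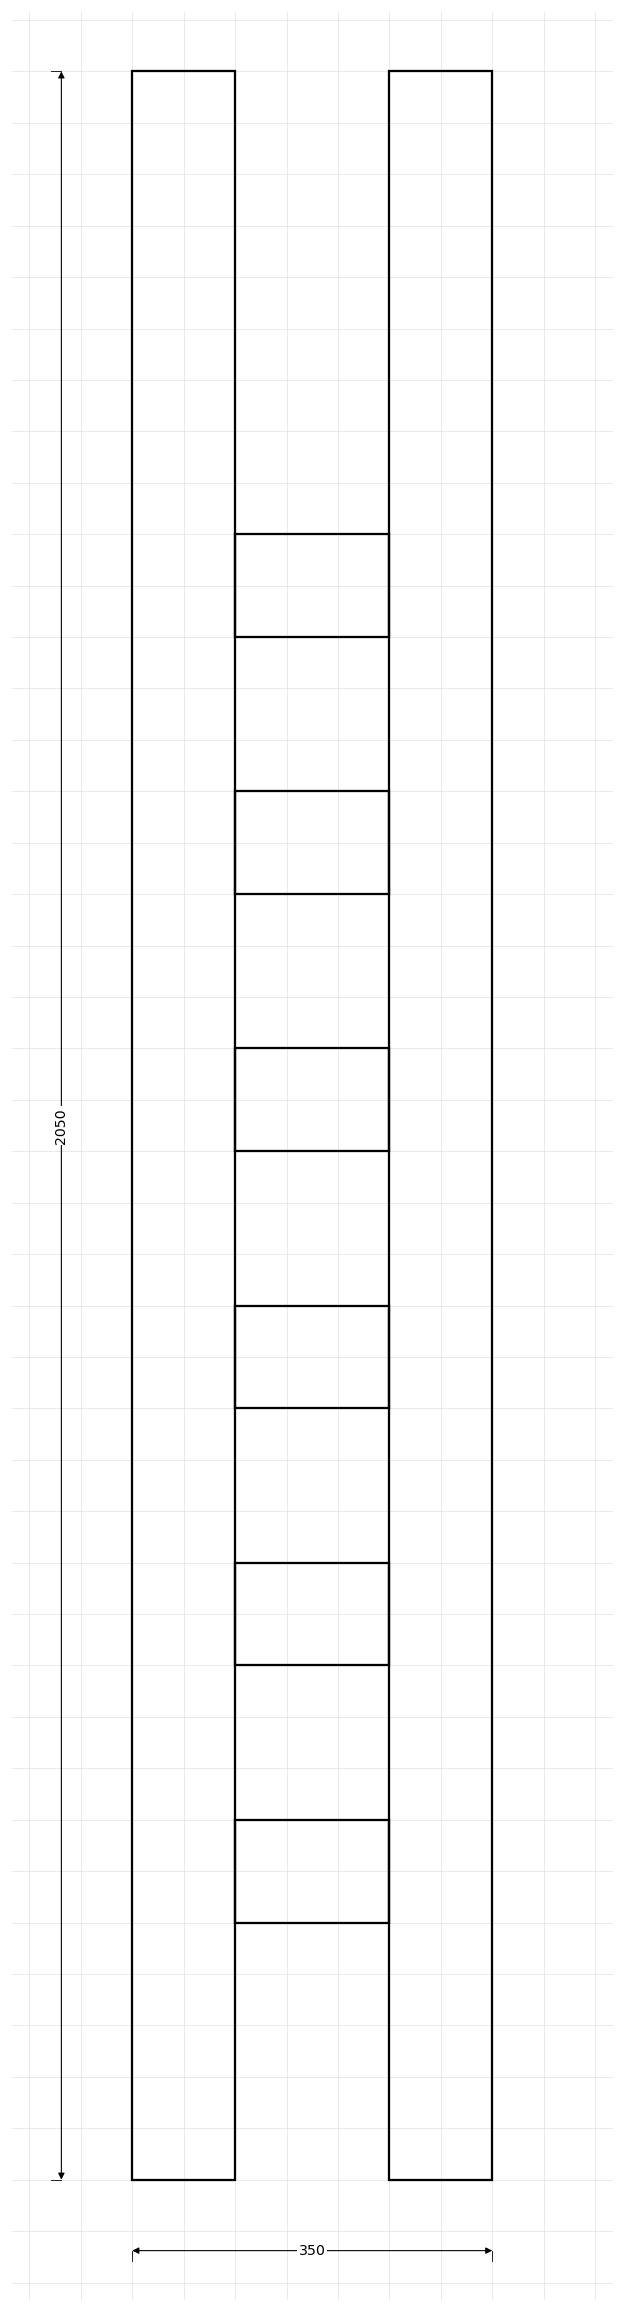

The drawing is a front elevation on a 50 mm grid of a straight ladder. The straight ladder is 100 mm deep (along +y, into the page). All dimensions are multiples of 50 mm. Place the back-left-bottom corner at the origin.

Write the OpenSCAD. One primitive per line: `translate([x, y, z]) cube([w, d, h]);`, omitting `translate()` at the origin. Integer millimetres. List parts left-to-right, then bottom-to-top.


cube([100, 100, 2050]);
translate([100, 0, 250]) cube([150, 100, 100]);
translate([100, 0, 500]) cube([150, 100, 100]);
translate([100, 0, 750]) cube([150, 100, 100]);
translate([100, 0, 1000]) cube([150, 100, 100]);
translate([100, 0, 1250]) cube([150, 100, 100]);
translate([100, 0, 1500]) cube([150, 100, 100]);
translate([250, 0, 0]) cube([100, 100, 2050]);
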